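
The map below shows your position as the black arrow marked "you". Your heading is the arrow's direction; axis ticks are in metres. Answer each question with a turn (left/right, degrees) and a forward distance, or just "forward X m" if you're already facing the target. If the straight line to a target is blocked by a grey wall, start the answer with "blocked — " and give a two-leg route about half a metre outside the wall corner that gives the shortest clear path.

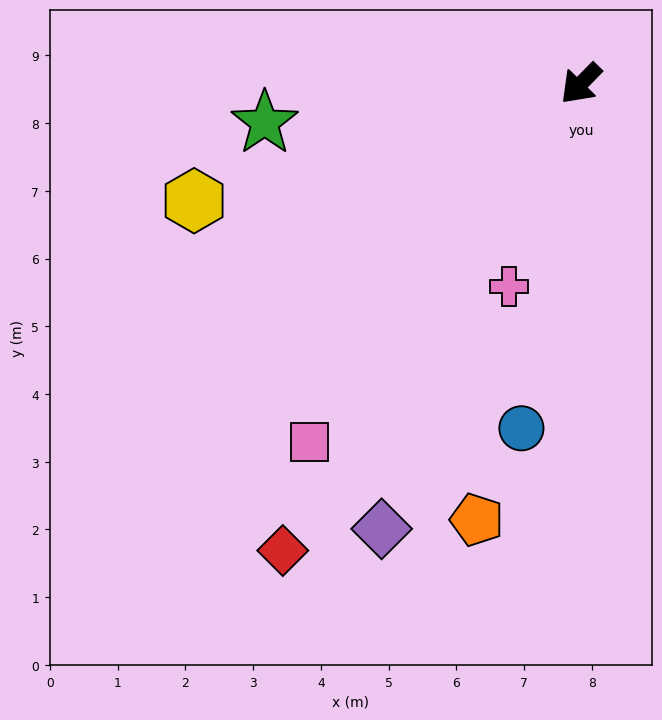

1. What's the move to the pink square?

turn left 7°, forward 6.6 m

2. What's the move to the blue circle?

turn left 35°, forward 5.2 m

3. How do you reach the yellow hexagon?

turn right 29°, forward 6.0 m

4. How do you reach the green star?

turn right 39°, forward 4.7 m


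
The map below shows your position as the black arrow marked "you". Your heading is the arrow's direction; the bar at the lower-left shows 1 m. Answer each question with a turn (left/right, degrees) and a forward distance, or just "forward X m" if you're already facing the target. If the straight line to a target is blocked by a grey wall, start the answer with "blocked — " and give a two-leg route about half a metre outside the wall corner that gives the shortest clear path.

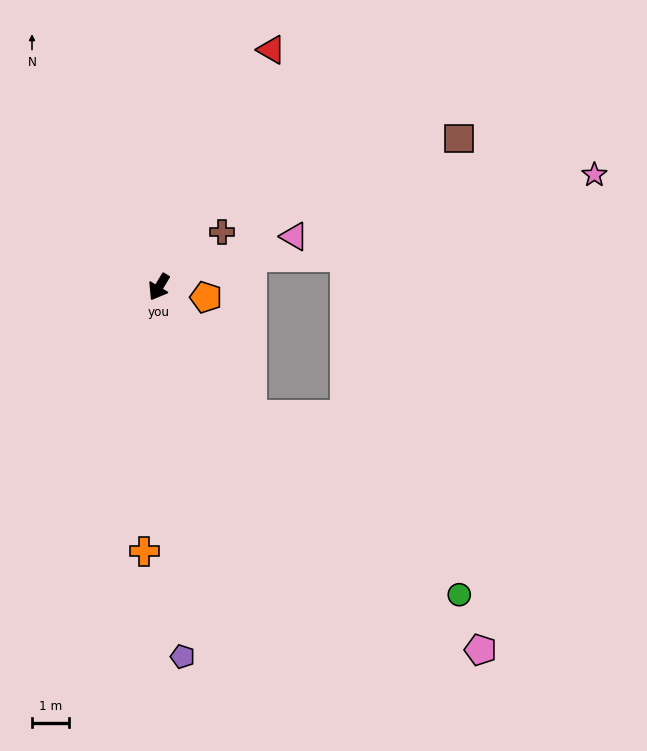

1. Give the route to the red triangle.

turn right 174°, forward 7.0 m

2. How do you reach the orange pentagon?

turn left 109°, forward 1.3 m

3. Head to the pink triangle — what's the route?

turn left 142°, forward 3.9 m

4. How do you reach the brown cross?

turn left 162°, forward 2.2 m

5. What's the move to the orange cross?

turn left 28°, forward 7.1 m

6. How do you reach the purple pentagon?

turn left 35°, forward 9.9 m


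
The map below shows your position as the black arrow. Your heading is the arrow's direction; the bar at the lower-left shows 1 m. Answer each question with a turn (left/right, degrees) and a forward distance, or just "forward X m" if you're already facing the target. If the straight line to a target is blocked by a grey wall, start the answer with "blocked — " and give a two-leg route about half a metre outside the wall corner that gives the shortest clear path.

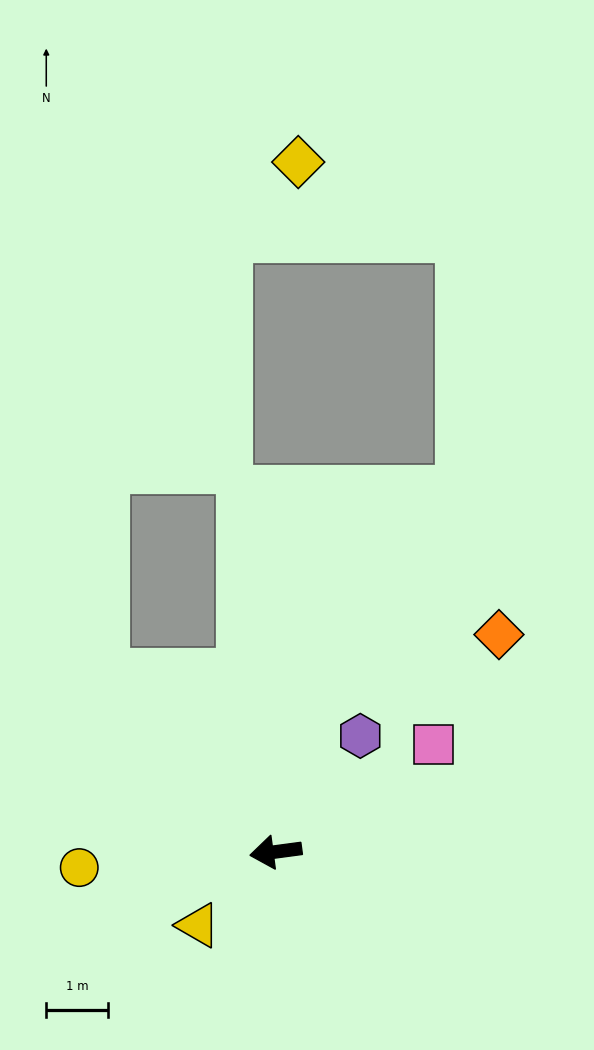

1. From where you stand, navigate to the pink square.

turn right 153°, forward 3.1 m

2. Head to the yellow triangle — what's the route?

turn left 36°, forward 1.7 m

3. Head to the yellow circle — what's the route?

turn right 3°, forward 3.2 m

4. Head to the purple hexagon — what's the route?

turn right 134°, forward 2.3 m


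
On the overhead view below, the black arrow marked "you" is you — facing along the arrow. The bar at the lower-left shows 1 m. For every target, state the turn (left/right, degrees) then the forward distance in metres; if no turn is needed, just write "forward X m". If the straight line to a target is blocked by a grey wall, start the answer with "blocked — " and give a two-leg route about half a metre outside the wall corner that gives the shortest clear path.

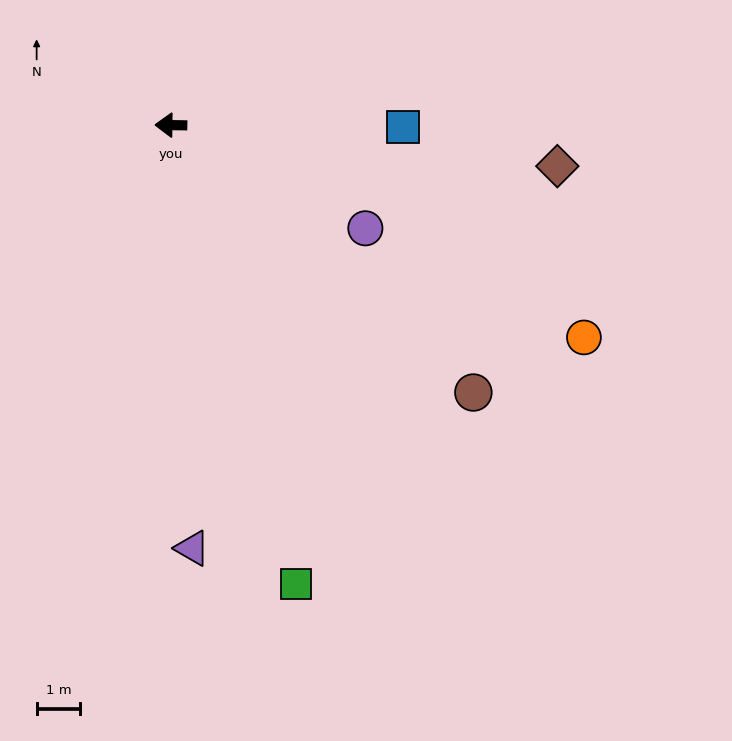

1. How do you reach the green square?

turn left 106°, forward 11.0 m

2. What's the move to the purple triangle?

turn left 94°, forward 9.8 m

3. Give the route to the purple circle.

turn left 153°, forward 5.1 m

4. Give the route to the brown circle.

turn left 139°, forward 9.3 m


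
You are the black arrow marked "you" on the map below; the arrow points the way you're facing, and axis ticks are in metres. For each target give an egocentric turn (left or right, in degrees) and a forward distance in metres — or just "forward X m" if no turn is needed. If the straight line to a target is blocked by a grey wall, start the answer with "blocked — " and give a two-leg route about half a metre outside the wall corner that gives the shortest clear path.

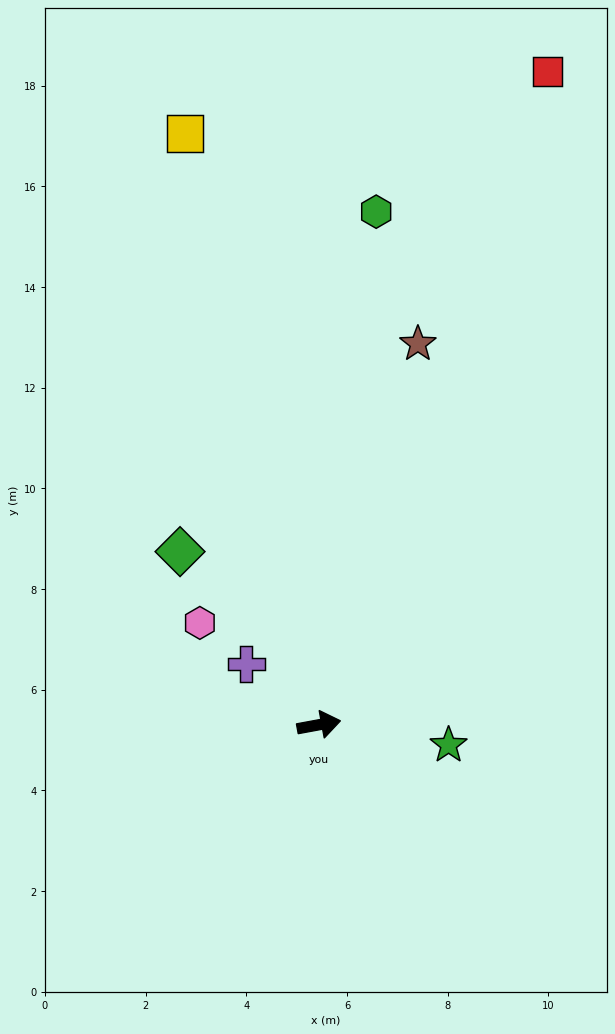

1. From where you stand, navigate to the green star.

turn right 19°, forward 2.6 m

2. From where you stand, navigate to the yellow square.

turn left 92°, forward 12.0 m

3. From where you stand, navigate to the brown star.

turn left 65°, forward 7.8 m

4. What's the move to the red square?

turn left 60°, forward 13.8 m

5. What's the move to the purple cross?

turn left 130°, forward 1.9 m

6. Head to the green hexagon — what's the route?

turn left 73°, forward 10.3 m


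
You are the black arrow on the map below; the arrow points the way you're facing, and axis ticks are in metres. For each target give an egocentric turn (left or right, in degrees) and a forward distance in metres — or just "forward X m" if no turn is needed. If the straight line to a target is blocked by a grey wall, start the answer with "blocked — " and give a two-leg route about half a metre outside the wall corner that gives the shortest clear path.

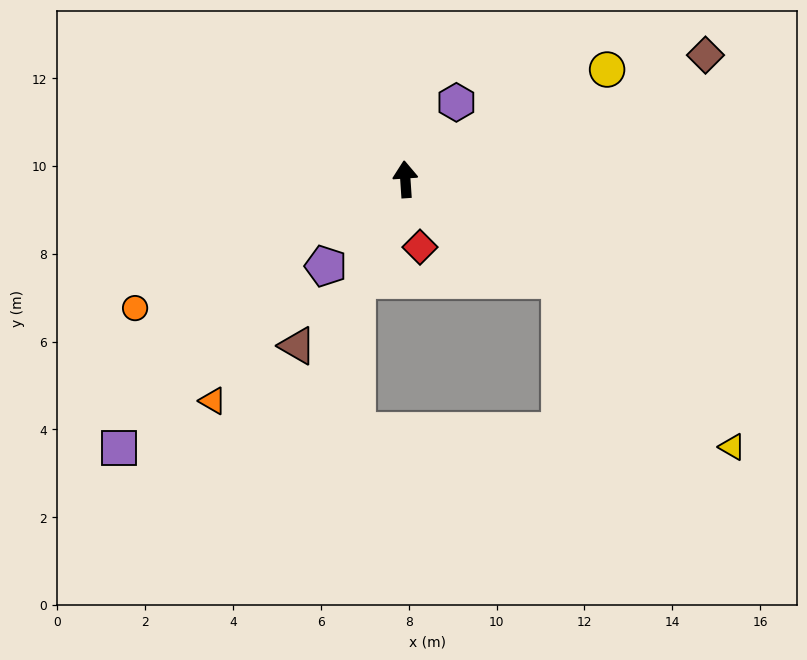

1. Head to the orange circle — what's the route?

turn left 112°, forward 6.8 m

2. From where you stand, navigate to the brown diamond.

turn right 71°, forward 7.4 m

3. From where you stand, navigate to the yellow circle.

turn right 65°, forward 5.2 m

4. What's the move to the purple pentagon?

turn left 134°, forward 2.7 m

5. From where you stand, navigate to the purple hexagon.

turn right 37°, forward 2.1 m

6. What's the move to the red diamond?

turn right 172°, forward 1.6 m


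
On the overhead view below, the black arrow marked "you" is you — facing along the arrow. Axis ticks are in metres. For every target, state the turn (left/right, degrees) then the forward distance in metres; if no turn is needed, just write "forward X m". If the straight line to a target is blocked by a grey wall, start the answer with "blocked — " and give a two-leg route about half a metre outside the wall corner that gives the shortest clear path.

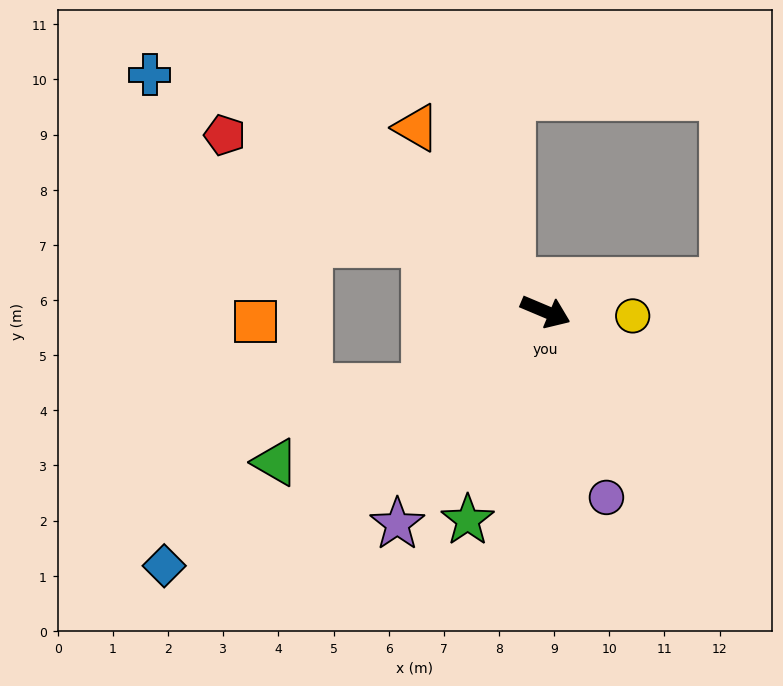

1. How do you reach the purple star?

turn right 102°, forward 4.7 m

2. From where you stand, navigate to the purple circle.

turn right 49°, forward 3.5 m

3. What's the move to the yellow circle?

turn left 20°, forward 1.6 m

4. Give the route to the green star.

turn right 88°, forward 4.0 m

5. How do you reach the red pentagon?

turn left 174°, forward 6.6 m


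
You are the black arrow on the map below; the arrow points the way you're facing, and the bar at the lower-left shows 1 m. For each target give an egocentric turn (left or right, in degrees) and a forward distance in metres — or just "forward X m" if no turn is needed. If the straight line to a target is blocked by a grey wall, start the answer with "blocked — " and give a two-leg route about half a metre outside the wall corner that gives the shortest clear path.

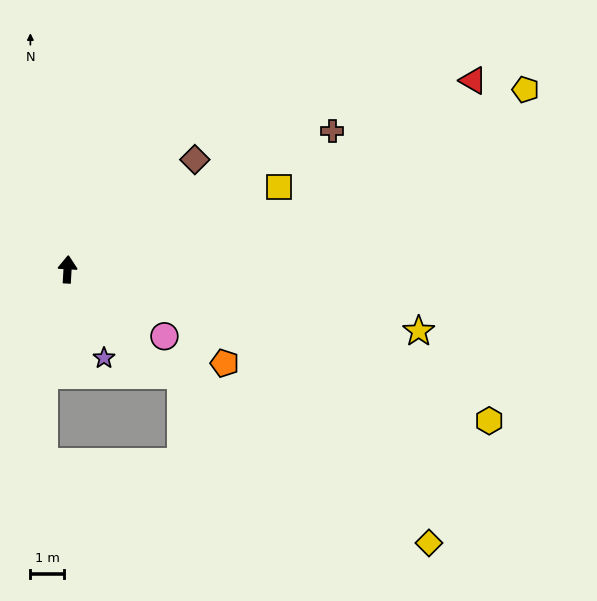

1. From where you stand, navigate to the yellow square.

turn right 65°, forward 6.8 m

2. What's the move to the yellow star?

turn right 97°, forward 10.6 m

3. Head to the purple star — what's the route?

turn right 154°, forward 2.9 m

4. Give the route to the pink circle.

turn right 121°, forward 3.5 m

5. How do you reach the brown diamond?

turn right 46°, forward 5.0 m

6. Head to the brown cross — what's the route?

turn right 59°, forward 8.9 m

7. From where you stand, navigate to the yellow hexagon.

turn right 107°, forward 13.4 m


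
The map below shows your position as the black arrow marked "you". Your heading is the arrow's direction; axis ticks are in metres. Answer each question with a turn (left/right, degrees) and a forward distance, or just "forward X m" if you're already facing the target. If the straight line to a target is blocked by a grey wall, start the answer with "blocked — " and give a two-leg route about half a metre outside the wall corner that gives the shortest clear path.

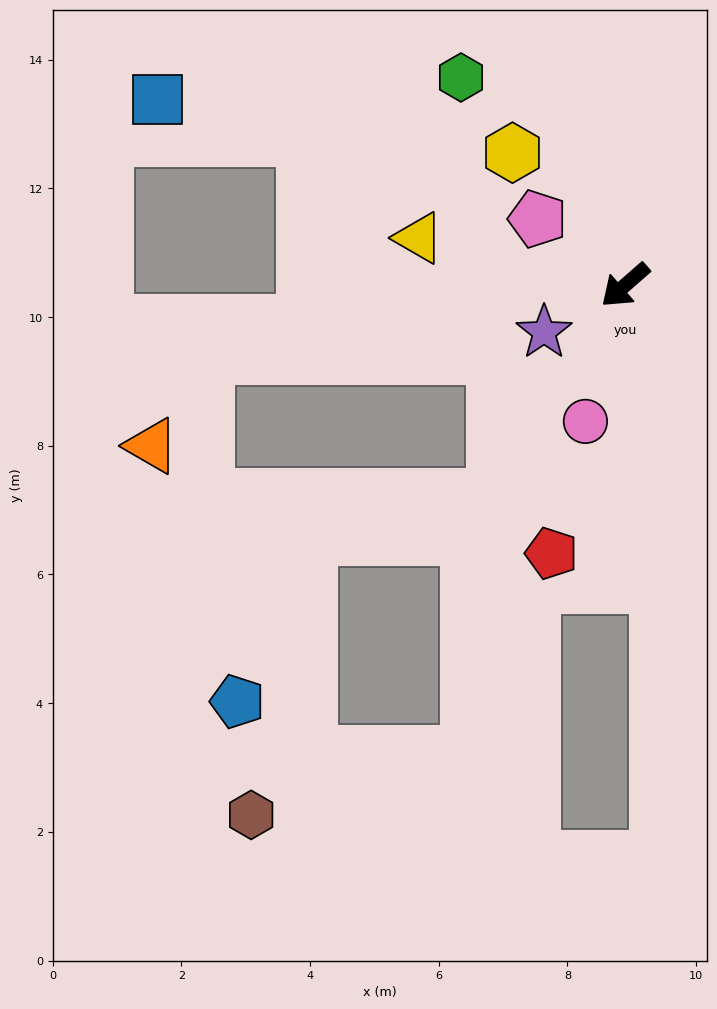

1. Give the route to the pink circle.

turn left 33°, forward 2.2 m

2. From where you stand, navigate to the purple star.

turn right 11°, forward 1.5 m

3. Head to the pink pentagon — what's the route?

turn right 78°, forward 1.7 m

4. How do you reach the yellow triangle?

turn right 54°, forward 3.3 m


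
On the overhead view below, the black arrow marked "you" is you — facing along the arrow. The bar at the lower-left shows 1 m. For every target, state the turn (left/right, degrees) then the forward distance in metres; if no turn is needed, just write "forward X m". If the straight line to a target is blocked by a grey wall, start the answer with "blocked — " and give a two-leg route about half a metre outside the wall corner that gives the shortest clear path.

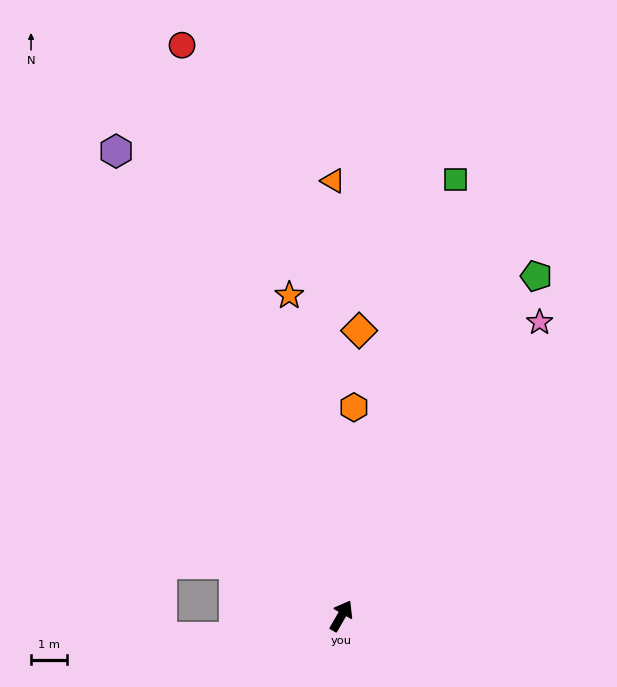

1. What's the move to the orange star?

turn left 39°, forward 8.9 m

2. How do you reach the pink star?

turn right 4°, forward 9.7 m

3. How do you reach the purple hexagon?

turn left 56°, forward 14.2 m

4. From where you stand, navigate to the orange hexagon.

turn left 27°, forward 5.7 m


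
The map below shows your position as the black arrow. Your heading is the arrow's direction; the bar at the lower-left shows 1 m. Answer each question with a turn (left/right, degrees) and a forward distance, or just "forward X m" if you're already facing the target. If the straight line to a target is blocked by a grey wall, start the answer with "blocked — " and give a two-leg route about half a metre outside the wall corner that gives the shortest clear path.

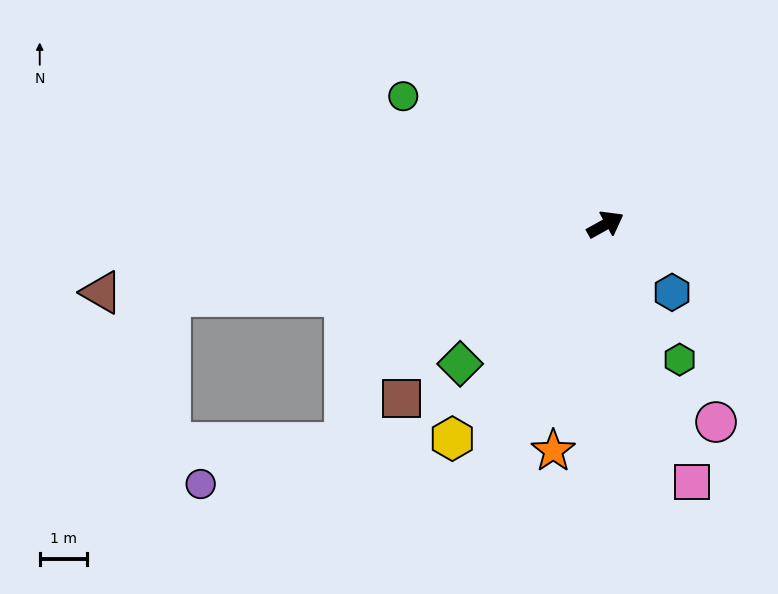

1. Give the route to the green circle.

turn left 119°, forward 5.0 m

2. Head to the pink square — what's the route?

turn right 100°, forward 5.7 m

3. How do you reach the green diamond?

turn right 165°, forward 4.2 m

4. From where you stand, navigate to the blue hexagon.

turn right 75°, forward 2.0 m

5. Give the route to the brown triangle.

turn left 159°, forward 10.7 m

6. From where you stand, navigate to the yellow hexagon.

turn right 155°, forward 5.5 m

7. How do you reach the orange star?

turn right 132°, forward 4.9 m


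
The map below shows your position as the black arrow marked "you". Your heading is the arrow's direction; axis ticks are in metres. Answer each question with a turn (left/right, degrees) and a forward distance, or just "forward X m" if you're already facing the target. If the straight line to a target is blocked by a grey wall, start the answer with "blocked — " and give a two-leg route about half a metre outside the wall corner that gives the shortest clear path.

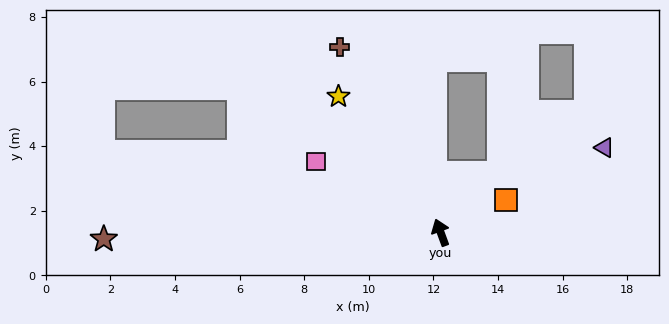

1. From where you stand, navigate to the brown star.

turn left 71°, forward 10.4 m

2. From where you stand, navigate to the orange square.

turn right 84°, forward 2.3 m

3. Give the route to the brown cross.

turn left 8°, forward 6.5 m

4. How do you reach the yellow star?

turn left 17°, forward 5.3 m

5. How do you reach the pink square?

turn left 40°, forward 4.4 m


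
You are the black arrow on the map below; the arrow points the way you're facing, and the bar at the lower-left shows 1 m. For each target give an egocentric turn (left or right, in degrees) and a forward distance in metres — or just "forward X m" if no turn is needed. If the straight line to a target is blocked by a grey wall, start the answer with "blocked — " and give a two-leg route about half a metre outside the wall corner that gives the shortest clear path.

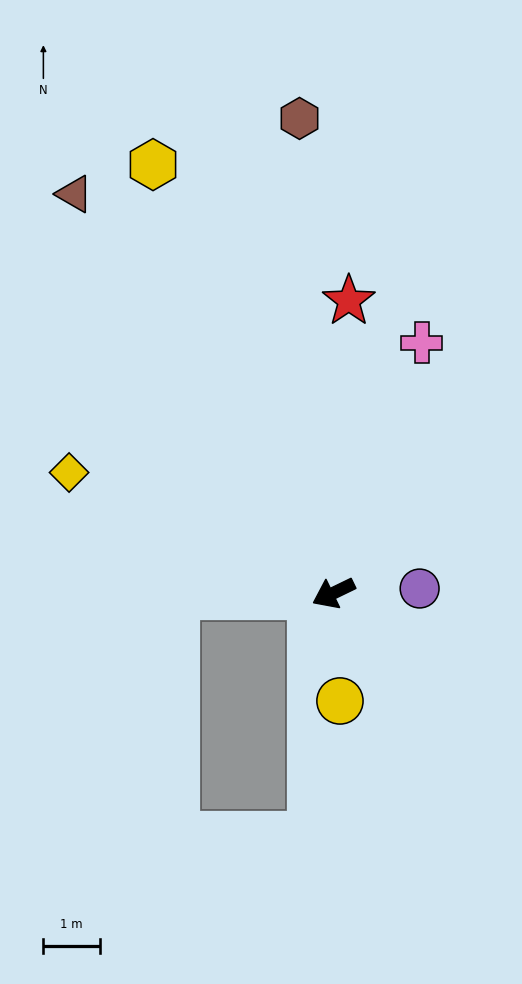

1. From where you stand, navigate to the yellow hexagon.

turn right 93°, forward 8.2 m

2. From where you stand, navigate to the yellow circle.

turn left 68°, forward 1.9 m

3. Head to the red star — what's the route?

turn right 119°, forward 5.2 m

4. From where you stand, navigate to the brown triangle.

turn right 83°, forward 8.4 m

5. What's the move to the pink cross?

turn right 135°, forward 4.7 m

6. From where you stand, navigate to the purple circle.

turn left 157°, forward 1.5 m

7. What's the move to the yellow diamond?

turn right 50°, forward 5.1 m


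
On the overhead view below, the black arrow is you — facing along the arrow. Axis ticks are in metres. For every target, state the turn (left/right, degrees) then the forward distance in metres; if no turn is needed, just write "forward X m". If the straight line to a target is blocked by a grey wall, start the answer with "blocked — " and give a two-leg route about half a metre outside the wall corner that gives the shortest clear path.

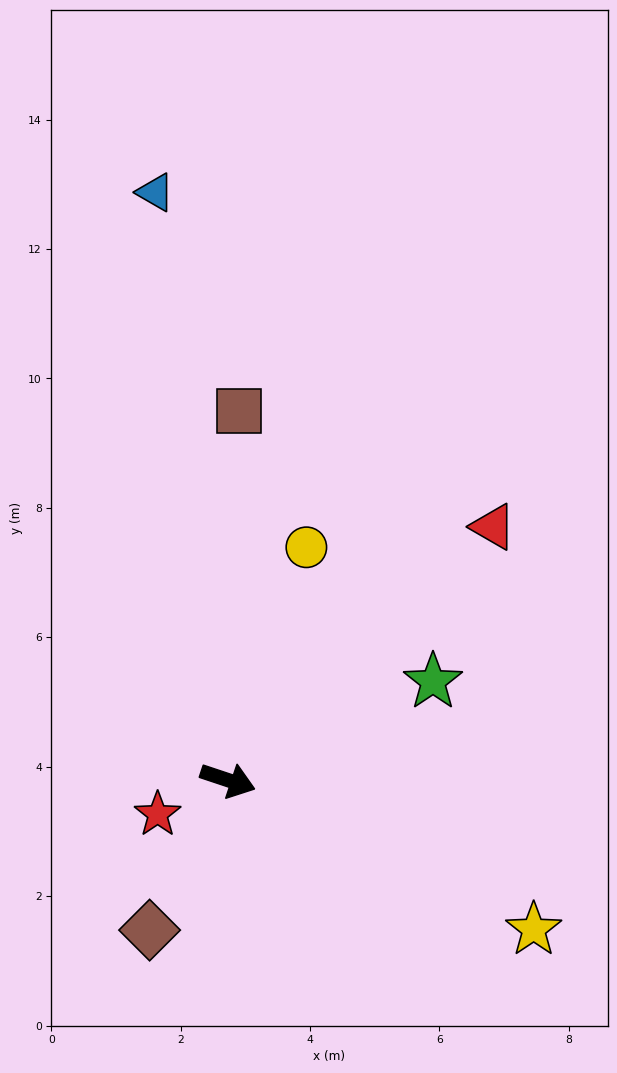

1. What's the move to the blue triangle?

turn left 115°, forward 9.2 m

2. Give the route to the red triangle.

turn left 62°, forward 5.7 m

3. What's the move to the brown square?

turn left 107°, forward 5.7 m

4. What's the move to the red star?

turn right 136°, forward 1.2 m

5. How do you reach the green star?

turn left 44°, forward 3.5 m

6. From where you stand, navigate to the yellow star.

turn right 8°, forward 5.3 m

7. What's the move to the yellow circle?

turn left 90°, forward 3.8 m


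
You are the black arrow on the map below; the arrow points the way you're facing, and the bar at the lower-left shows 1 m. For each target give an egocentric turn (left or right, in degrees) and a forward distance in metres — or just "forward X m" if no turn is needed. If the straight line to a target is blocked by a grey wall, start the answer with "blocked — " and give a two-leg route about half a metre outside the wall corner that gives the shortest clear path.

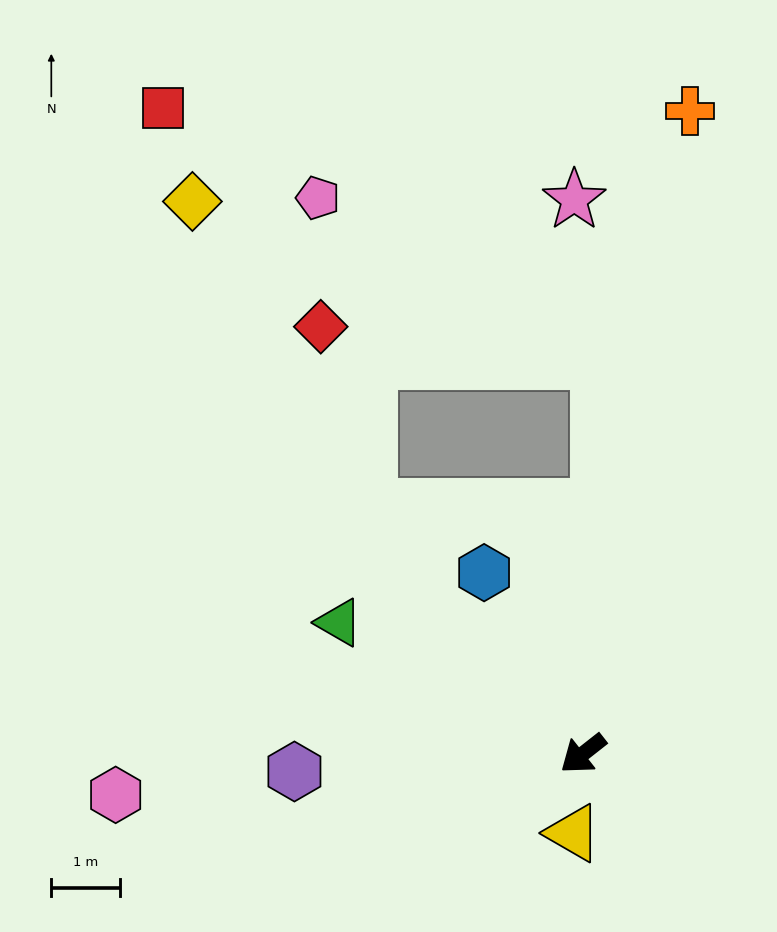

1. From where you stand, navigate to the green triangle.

turn right 66°, forward 4.1 m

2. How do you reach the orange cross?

turn right 138°, forward 9.6 m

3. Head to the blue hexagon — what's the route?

turn right 100°, forward 3.0 m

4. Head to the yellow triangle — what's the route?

turn left 45°, forward 1.2 m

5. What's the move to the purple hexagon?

turn right 35°, forward 4.2 m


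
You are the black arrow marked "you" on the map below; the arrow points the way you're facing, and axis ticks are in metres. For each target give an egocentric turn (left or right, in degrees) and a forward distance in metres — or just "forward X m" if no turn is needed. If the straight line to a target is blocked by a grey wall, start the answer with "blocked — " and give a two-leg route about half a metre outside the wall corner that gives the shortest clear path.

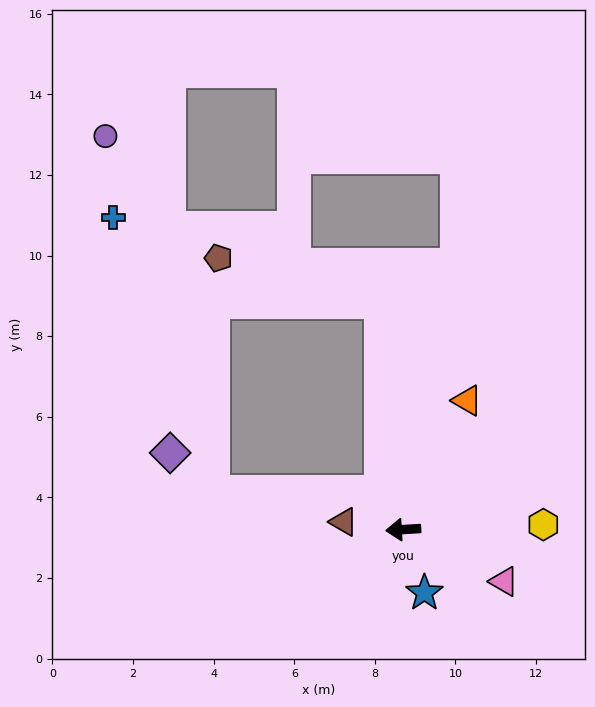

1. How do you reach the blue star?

turn left 105°, forward 1.7 m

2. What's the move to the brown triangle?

turn right 11°, forward 1.5 m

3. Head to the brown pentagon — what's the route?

blocked — turn right 88°, forward 5.7 m, then turn left 69°, forward 4.2 m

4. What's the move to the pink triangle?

turn left 149°, forward 2.8 m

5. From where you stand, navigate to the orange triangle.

turn right 120°, forward 3.6 m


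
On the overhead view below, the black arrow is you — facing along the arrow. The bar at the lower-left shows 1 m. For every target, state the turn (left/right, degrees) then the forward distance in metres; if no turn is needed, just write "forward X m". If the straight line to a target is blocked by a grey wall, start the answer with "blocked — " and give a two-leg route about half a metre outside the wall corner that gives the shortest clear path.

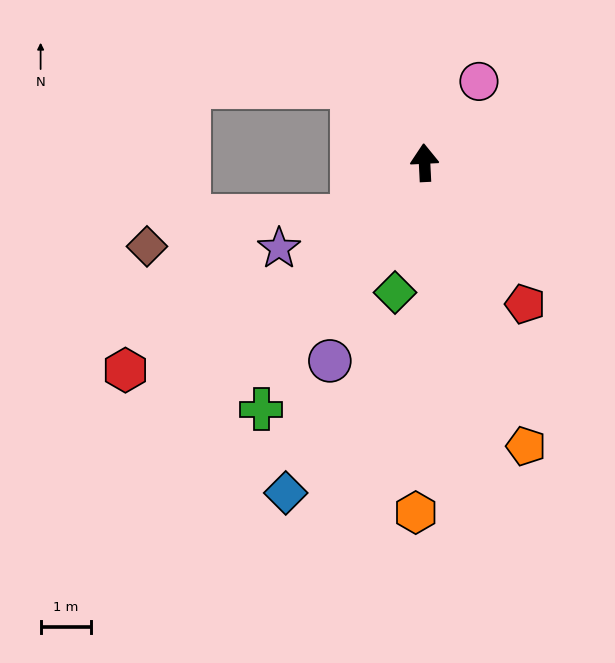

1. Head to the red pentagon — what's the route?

turn right 147°, forward 3.5 m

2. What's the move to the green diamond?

turn left 164°, forward 2.7 m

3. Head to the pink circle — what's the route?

turn right 37°, forward 1.9 m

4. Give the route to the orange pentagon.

turn right 163°, forward 6.0 m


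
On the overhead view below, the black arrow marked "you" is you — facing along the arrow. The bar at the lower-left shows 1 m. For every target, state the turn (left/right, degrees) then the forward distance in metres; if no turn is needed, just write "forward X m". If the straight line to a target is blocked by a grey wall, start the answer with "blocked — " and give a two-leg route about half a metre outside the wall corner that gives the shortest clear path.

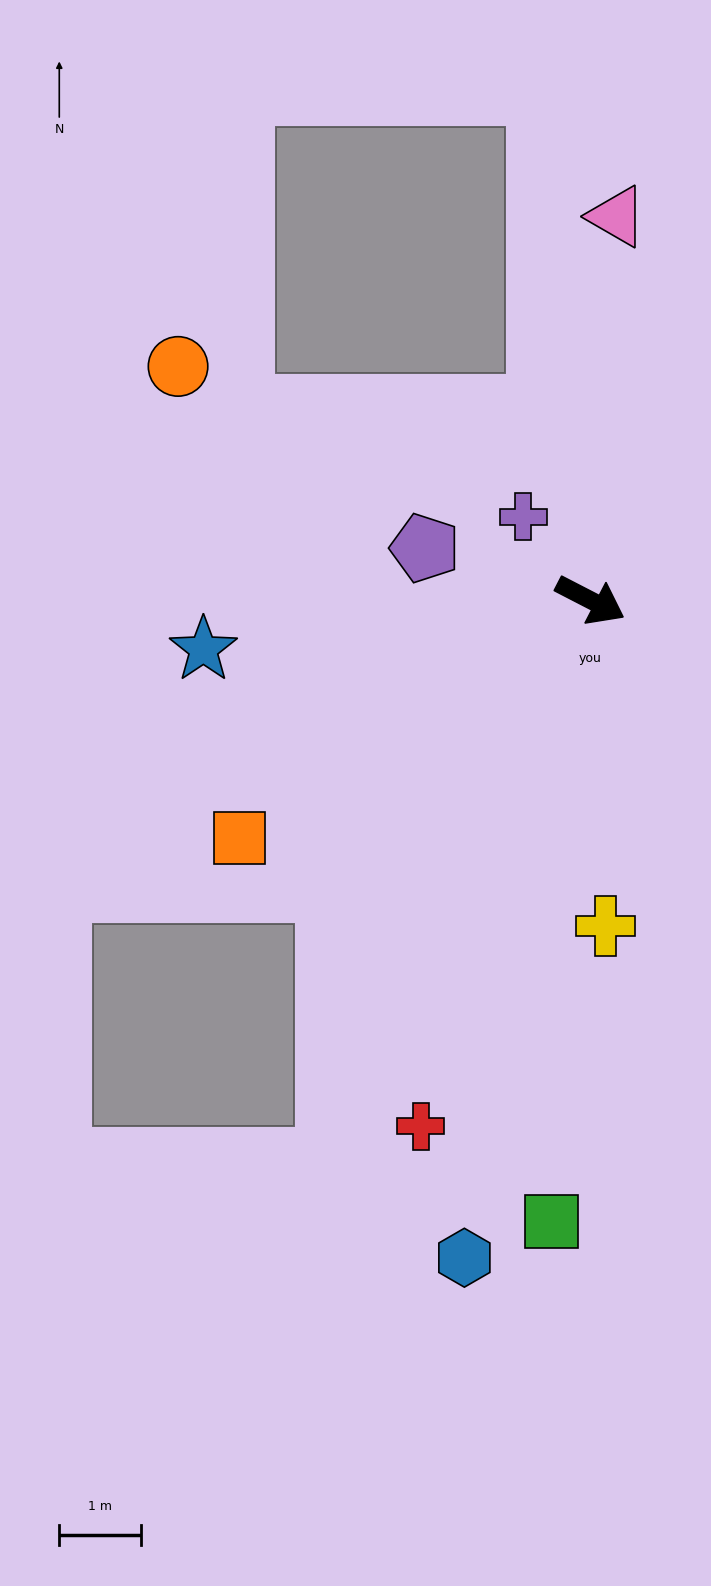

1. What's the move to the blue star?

turn right 145°, forward 4.7 m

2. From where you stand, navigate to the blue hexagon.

turn right 74°, forward 8.1 m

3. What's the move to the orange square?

turn right 119°, forward 5.2 m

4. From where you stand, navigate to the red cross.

turn right 81°, forward 6.7 m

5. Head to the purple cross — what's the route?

turn left 156°, forward 1.3 m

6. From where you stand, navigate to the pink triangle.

turn left 113°, forward 4.7 m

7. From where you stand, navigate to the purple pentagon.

turn right 170°, forward 2.1 m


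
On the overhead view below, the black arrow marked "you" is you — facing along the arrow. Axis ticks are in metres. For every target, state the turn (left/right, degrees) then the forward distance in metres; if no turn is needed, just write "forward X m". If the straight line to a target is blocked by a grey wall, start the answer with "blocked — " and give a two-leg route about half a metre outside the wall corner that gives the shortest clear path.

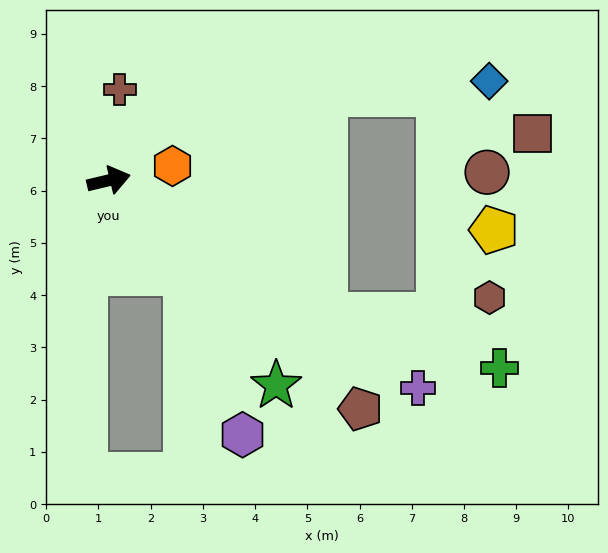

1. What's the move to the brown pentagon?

turn right 56°, forward 6.5 m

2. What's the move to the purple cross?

turn right 47°, forward 7.1 m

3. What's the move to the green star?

turn right 64°, forward 5.1 m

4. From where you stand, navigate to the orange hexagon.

forward 1.3 m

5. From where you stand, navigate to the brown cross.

turn left 70°, forward 1.8 m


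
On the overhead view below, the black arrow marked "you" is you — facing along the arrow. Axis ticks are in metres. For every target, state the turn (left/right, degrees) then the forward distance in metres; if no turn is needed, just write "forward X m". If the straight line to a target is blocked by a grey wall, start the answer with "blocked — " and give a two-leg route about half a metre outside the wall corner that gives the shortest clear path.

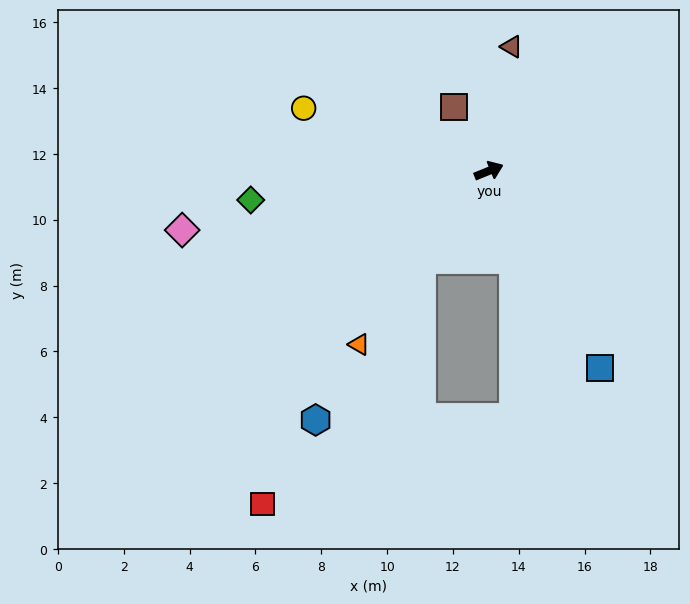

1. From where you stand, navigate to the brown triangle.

turn left 57°, forward 3.8 m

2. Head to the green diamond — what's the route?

turn left 165°, forward 7.3 m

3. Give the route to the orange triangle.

turn right 149°, forward 6.6 m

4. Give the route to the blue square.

turn right 83°, forward 6.9 m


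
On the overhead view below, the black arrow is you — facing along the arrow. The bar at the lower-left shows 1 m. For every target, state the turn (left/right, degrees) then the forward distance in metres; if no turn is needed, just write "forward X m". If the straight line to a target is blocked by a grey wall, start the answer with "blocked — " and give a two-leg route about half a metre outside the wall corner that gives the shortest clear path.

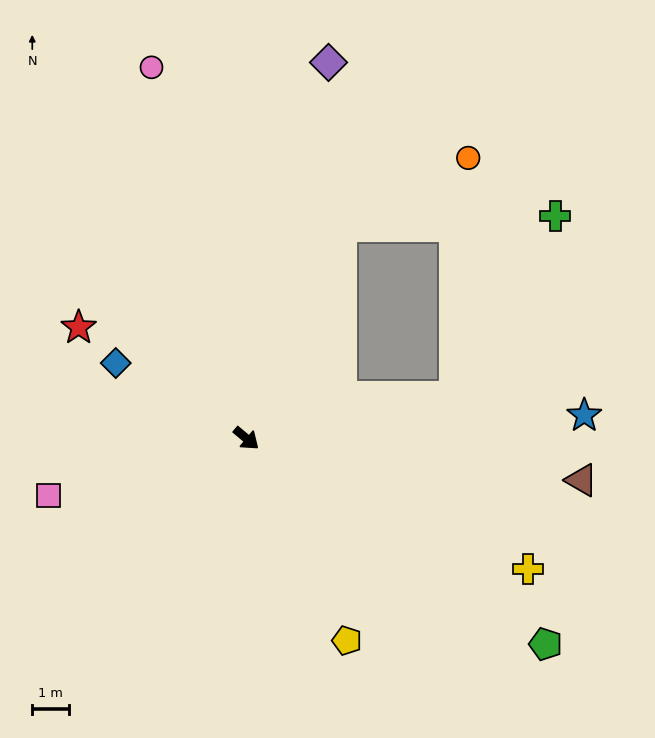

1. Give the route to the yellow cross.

turn left 15°, forward 8.5 m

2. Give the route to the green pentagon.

turn left 6°, forward 9.9 m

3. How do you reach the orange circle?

blocked — turn left 106°, forward 6.3 m, then turn right 38°, forward 3.9 m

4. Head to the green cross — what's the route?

blocked — turn left 51°, forward 5.8 m, then turn left 50°, forward 5.6 m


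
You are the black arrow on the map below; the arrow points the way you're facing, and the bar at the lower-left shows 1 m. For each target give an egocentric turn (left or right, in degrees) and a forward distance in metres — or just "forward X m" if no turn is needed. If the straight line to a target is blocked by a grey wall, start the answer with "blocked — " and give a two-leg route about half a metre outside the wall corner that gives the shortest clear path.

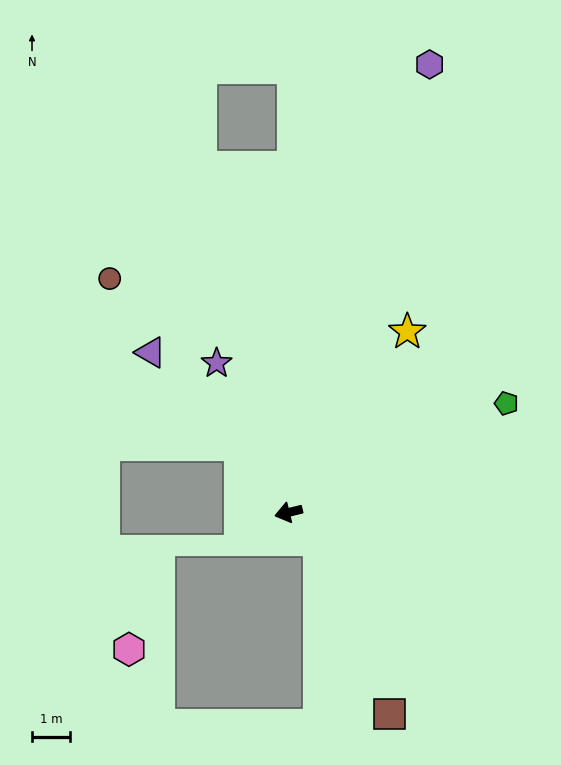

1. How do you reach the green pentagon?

turn right 167°, forward 6.4 m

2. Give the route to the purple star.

turn right 78°, forward 4.4 m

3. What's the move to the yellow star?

turn right 137°, forward 5.7 m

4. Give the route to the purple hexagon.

turn right 121°, forward 12.4 m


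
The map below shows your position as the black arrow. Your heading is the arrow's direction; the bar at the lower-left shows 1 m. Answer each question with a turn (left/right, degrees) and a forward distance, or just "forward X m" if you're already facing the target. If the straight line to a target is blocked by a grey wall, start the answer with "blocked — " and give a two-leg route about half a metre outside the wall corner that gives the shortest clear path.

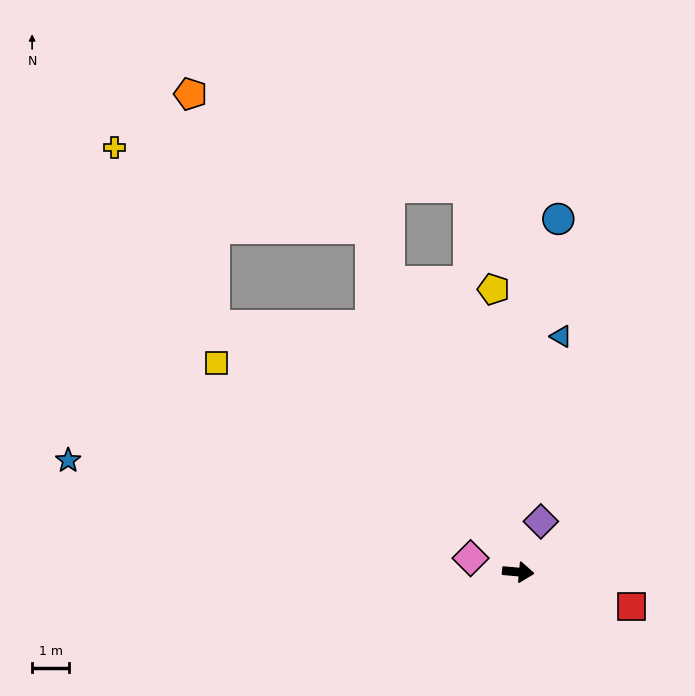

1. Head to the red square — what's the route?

turn right 12°, forward 3.2 m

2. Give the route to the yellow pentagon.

turn left 100°, forward 7.7 m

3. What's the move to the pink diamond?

turn left 169°, forward 1.3 m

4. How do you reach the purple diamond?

turn left 71°, forward 1.5 m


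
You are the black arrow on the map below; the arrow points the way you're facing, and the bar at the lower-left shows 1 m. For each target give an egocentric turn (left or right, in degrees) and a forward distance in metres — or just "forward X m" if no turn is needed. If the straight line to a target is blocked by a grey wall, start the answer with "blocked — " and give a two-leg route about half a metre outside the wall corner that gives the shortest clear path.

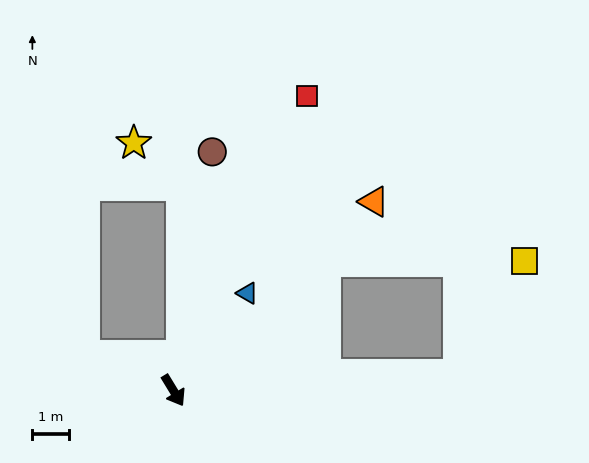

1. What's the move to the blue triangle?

turn left 111°, forward 3.4 m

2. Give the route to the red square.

turn left 124°, forward 8.9 m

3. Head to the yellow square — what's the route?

blocked — turn left 99°, forward 5.5 m, then turn right 40°, forward 5.5 m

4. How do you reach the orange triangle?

turn left 102°, forward 7.6 m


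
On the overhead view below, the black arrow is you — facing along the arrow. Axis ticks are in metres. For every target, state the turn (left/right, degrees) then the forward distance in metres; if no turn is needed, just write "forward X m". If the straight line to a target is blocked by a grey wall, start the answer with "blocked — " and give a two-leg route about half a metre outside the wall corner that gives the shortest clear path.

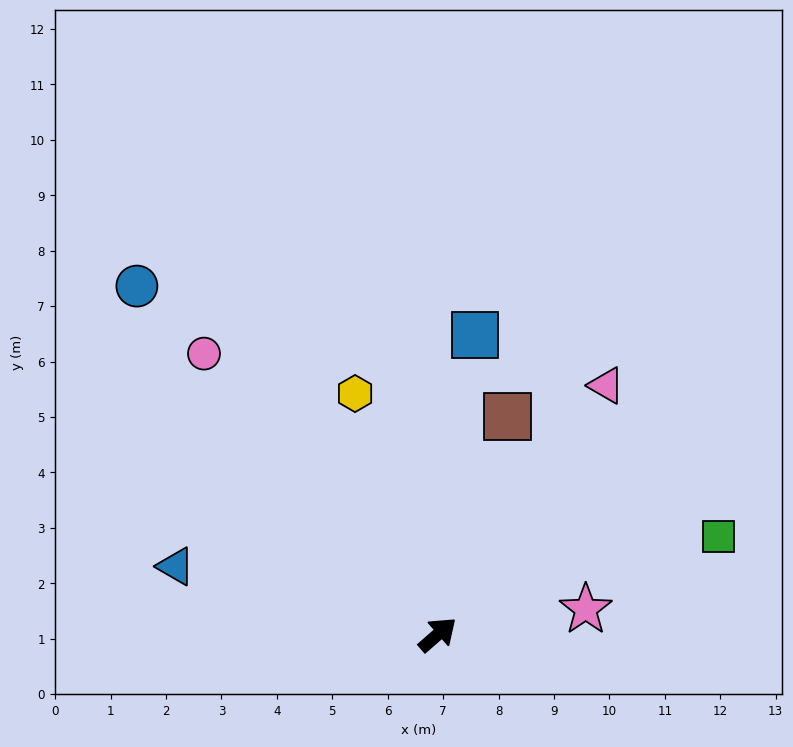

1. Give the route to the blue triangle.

turn left 124°, forward 4.9 m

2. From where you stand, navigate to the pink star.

turn right 31°, forward 2.7 m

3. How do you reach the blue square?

turn left 42°, forward 5.4 m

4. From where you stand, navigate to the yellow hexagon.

turn left 68°, forward 4.6 m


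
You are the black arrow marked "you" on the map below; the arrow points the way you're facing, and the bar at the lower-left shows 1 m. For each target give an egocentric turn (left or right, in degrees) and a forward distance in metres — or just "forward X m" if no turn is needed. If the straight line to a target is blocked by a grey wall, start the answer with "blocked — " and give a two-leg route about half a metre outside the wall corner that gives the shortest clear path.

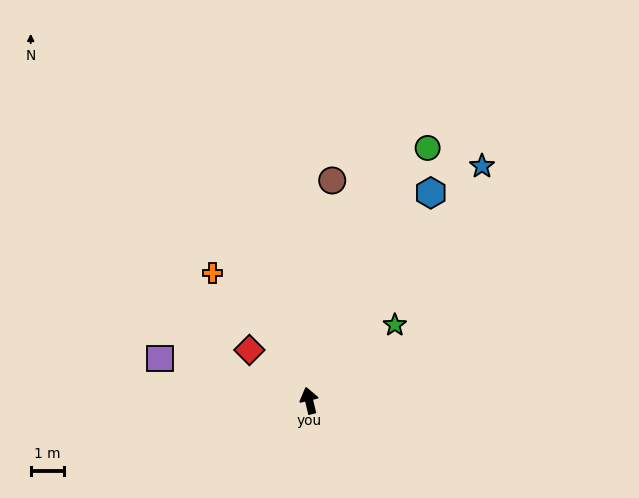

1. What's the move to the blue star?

turn right 50°, forward 8.8 m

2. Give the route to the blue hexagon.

turn right 44°, forward 7.3 m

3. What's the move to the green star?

turn right 62°, forward 3.5 m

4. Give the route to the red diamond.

turn left 36°, forward 2.4 m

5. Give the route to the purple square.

turn left 61°, forward 4.7 m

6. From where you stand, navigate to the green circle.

turn right 39°, forward 8.5 m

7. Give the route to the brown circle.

turn right 19°, forward 6.7 m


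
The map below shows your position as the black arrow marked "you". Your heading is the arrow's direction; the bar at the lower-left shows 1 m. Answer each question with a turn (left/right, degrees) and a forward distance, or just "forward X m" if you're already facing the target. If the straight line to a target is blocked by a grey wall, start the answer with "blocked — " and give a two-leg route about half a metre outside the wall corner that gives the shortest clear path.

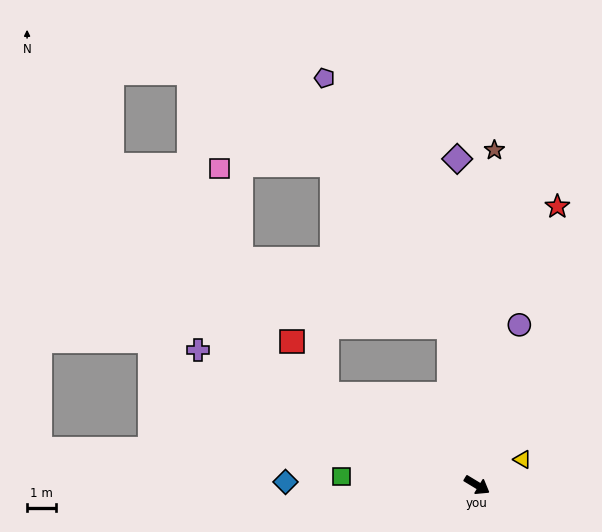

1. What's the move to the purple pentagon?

blocked — turn left 131°, forward 5.5 m, then turn left 17°, forward 9.5 m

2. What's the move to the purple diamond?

turn left 125°, forward 11.2 m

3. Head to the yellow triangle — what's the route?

turn left 61°, forward 1.8 m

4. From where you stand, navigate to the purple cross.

turn right 175°, forward 10.6 m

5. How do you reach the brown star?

turn left 118°, forward 11.5 m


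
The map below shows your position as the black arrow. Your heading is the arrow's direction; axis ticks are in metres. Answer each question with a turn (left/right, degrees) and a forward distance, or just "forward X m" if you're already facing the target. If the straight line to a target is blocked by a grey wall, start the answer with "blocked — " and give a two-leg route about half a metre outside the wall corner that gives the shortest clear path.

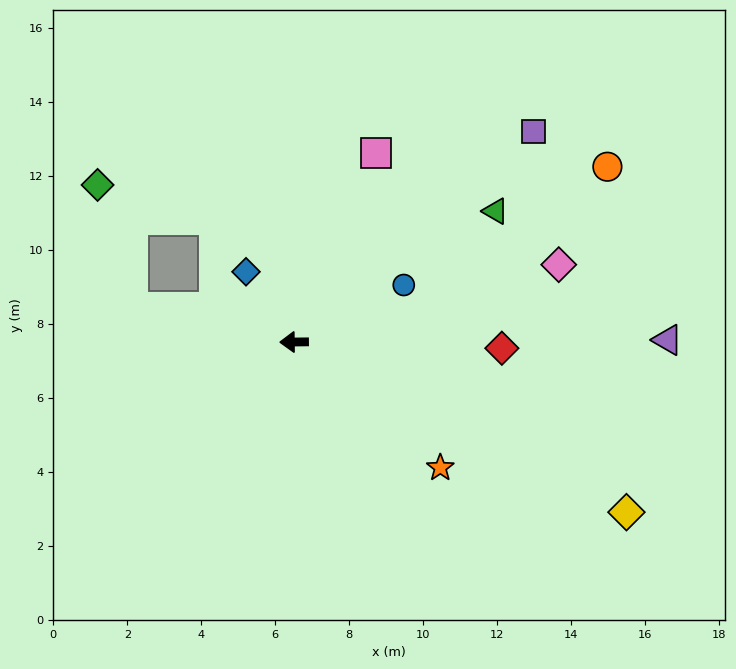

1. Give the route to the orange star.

turn left 139°, forward 5.2 m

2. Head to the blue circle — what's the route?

turn right 153°, forward 3.3 m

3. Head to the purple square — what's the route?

turn right 139°, forward 8.6 m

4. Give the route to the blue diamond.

turn right 56°, forward 2.3 m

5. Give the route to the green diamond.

blocked — turn right 13°, forward 4.5 m, then turn right 62°, forward 3.4 m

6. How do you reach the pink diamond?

turn right 164°, forward 7.5 m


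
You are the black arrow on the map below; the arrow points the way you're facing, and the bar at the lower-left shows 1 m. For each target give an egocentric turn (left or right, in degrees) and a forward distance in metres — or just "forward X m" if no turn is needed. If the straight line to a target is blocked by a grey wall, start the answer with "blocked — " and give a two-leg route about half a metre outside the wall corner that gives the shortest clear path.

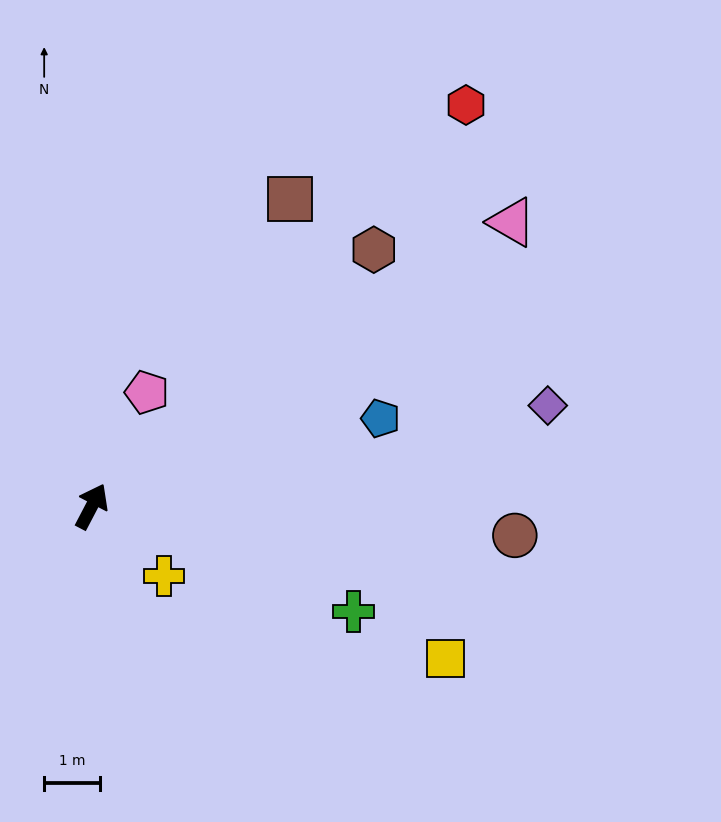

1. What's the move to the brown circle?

turn right 66°, forward 7.6 m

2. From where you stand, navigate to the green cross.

turn right 84°, forward 5.1 m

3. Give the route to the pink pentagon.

forward 2.3 m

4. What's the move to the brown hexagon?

turn right 20°, forward 6.9 m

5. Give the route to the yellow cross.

turn right 106°, forward 1.8 m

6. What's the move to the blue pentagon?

turn right 45°, forward 5.4 m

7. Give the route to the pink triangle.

turn right 28°, forward 9.1 m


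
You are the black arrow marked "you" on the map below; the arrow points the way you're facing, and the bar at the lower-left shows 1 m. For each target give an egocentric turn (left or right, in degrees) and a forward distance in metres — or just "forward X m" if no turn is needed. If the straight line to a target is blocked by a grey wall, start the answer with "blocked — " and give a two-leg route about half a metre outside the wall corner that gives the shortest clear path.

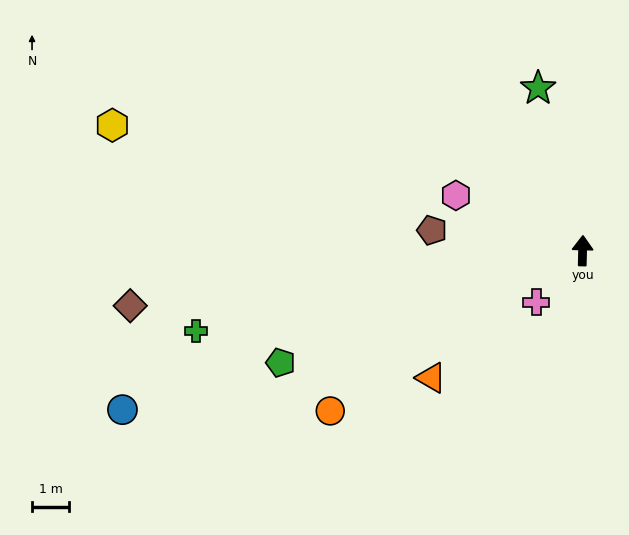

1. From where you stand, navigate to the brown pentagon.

turn left 84°, forward 4.1 m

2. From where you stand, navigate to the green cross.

turn left 103°, forward 10.7 m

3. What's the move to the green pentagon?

turn left 112°, forward 8.7 m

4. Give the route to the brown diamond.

turn left 98°, forward 12.4 m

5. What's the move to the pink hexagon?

turn left 68°, forward 3.7 m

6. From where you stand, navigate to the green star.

turn left 17°, forward 4.6 m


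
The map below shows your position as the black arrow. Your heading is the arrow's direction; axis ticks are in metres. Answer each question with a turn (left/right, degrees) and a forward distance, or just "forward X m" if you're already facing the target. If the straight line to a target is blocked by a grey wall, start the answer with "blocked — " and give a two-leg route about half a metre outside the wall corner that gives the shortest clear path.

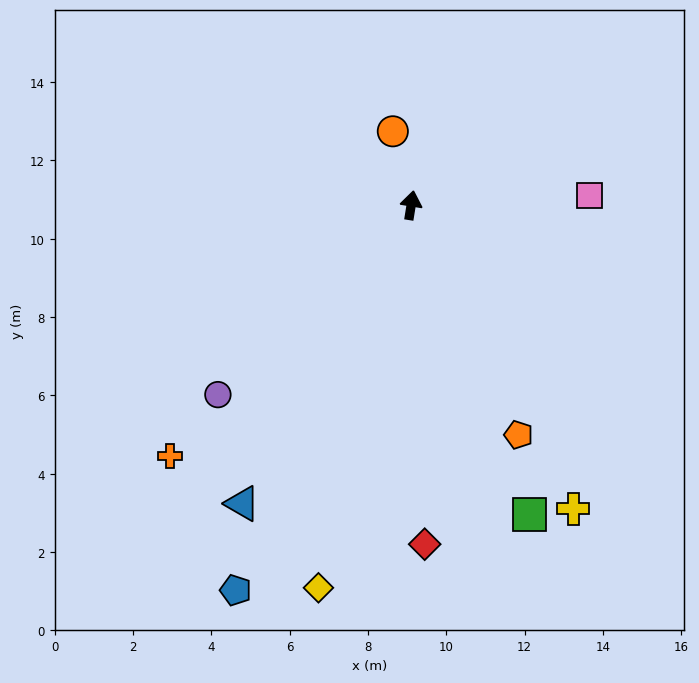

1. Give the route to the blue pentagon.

turn left 165°, forward 10.8 m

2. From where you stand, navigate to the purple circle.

turn left 144°, forward 6.9 m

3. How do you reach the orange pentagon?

turn right 146°, forward 6.5 m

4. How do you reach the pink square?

turn right 78°, forward 4.6 m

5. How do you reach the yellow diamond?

turn left 176°, forward 10.1 m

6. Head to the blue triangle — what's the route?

turn left 160°, forward 8.8 m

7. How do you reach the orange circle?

turn left 23°, forward 1.9 m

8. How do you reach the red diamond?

turn right 169°, forward 8.7 m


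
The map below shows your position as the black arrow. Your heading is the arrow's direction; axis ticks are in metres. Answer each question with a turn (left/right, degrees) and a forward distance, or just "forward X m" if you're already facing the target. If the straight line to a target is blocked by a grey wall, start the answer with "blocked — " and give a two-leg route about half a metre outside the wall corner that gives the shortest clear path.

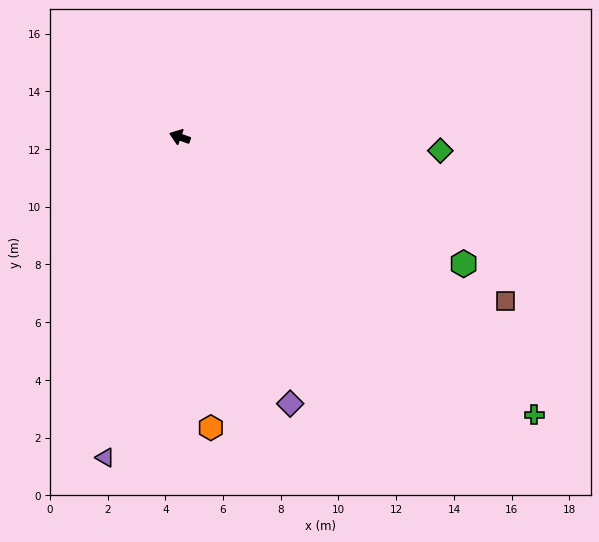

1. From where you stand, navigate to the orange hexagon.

turn left 116°, forward 10.1 m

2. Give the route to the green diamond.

turn right 163°, forward 9.0 m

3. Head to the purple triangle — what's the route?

turn left 97°, forward 11.4 m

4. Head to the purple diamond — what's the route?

turn left 132°, forward 10.0 m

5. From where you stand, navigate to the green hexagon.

turn left 176°, forward 10.8 m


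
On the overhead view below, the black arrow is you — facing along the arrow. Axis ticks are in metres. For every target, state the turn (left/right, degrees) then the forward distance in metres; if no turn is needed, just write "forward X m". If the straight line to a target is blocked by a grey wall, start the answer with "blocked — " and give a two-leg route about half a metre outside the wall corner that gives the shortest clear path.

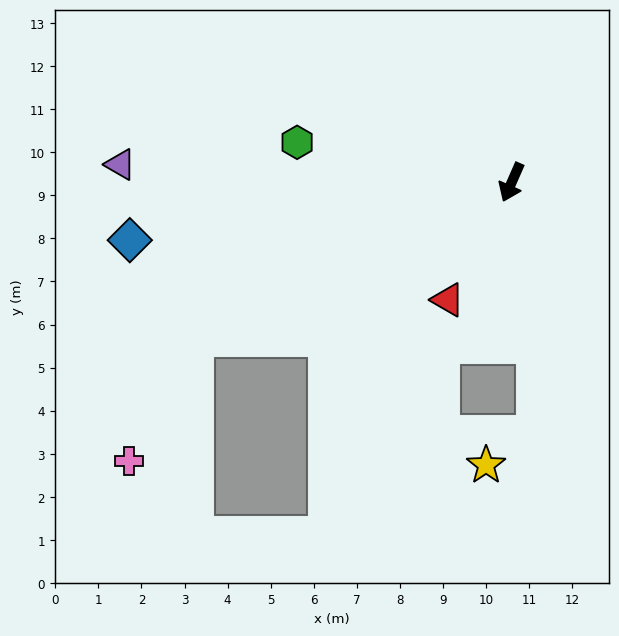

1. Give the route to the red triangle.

turn right 5°, forward 3.1 m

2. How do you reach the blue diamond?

turn right 58°, forward 9.0 m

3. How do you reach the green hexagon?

turn right 77°, forward 5.1 m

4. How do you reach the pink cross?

blocked — turn right 40°, forward 8.2 m, then turn left 35°, forward 3.2 m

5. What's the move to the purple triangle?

turn right 69°, forward 9.1 m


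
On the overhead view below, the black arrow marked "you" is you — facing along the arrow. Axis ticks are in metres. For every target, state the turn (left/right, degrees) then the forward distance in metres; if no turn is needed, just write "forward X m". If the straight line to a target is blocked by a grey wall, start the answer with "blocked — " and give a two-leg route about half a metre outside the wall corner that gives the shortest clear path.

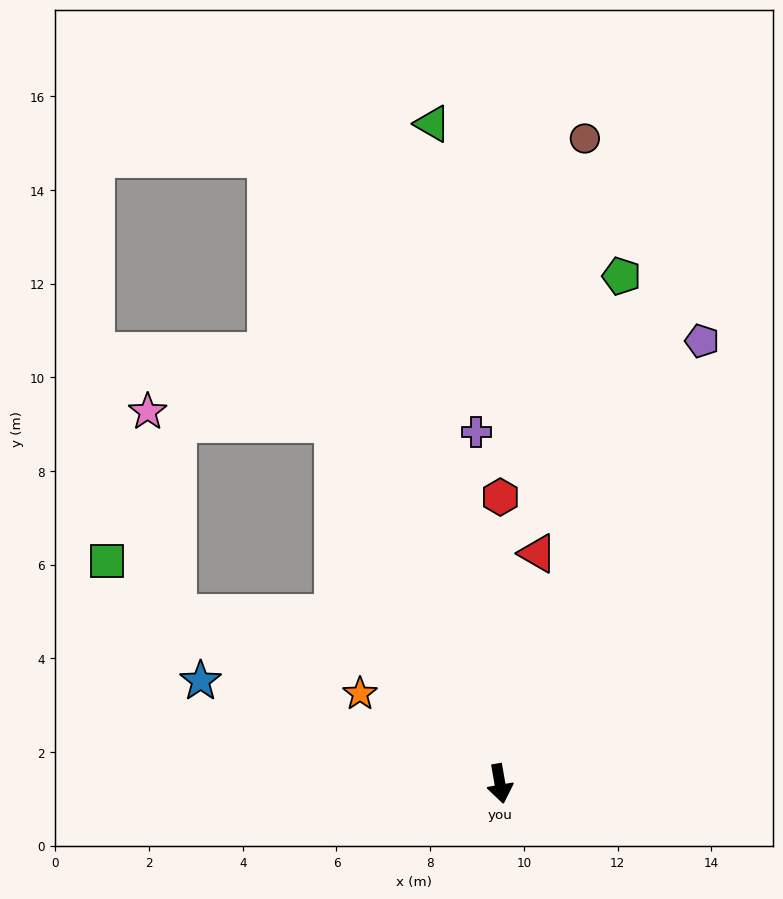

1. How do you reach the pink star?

blocked — turn right 165°, forward 8.5 m, then turn left 62°, forward 4.0 m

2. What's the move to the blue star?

turn right 119°, forward 6.8 m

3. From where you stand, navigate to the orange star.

turn right 133°, forward 3.6 m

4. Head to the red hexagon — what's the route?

turn left 170°, forward 6.1 m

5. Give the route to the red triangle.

turn left 161°, forward 5.0 m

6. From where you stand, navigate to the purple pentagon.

turn left 146°, forward 10.4 m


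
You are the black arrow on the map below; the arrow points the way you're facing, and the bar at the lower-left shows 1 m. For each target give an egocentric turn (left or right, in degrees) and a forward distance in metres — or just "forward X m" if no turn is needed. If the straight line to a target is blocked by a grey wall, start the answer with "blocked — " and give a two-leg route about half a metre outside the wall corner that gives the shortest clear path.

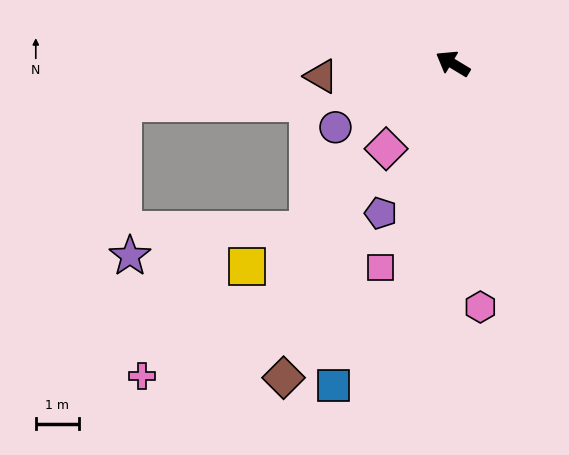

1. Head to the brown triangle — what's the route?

turn left 37°, forward 3.1 m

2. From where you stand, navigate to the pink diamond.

turn left 83°, forward 2.5 m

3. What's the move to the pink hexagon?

turn left 128°, forward 5.7 m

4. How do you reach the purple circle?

turn left 60°, forward 3.1 m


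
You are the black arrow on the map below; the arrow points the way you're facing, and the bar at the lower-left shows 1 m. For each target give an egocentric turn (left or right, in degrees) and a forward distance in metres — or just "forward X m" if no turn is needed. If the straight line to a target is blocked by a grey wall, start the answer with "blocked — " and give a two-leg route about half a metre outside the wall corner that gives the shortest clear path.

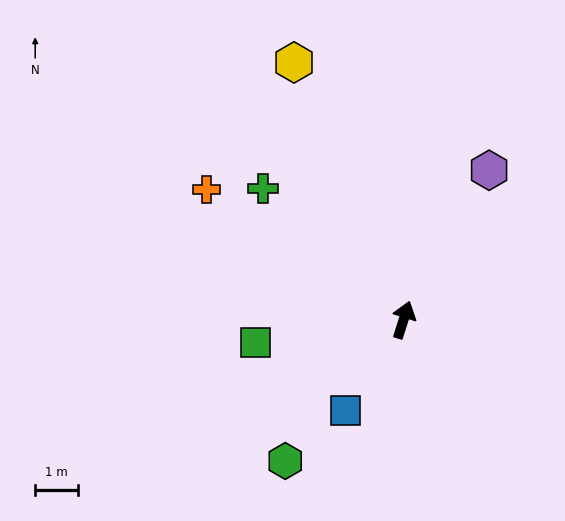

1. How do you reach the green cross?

turn left 65°, forward 4.5 m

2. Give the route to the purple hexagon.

turn right 12°, forward 4.0 m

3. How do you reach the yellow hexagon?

turn left 41°, forward 6.5 m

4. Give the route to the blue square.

turn left 165°, forward 2.5 m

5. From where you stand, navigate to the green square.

turn left 116°, forward 3.5 m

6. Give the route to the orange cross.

turn left 74°, forward 5.5 m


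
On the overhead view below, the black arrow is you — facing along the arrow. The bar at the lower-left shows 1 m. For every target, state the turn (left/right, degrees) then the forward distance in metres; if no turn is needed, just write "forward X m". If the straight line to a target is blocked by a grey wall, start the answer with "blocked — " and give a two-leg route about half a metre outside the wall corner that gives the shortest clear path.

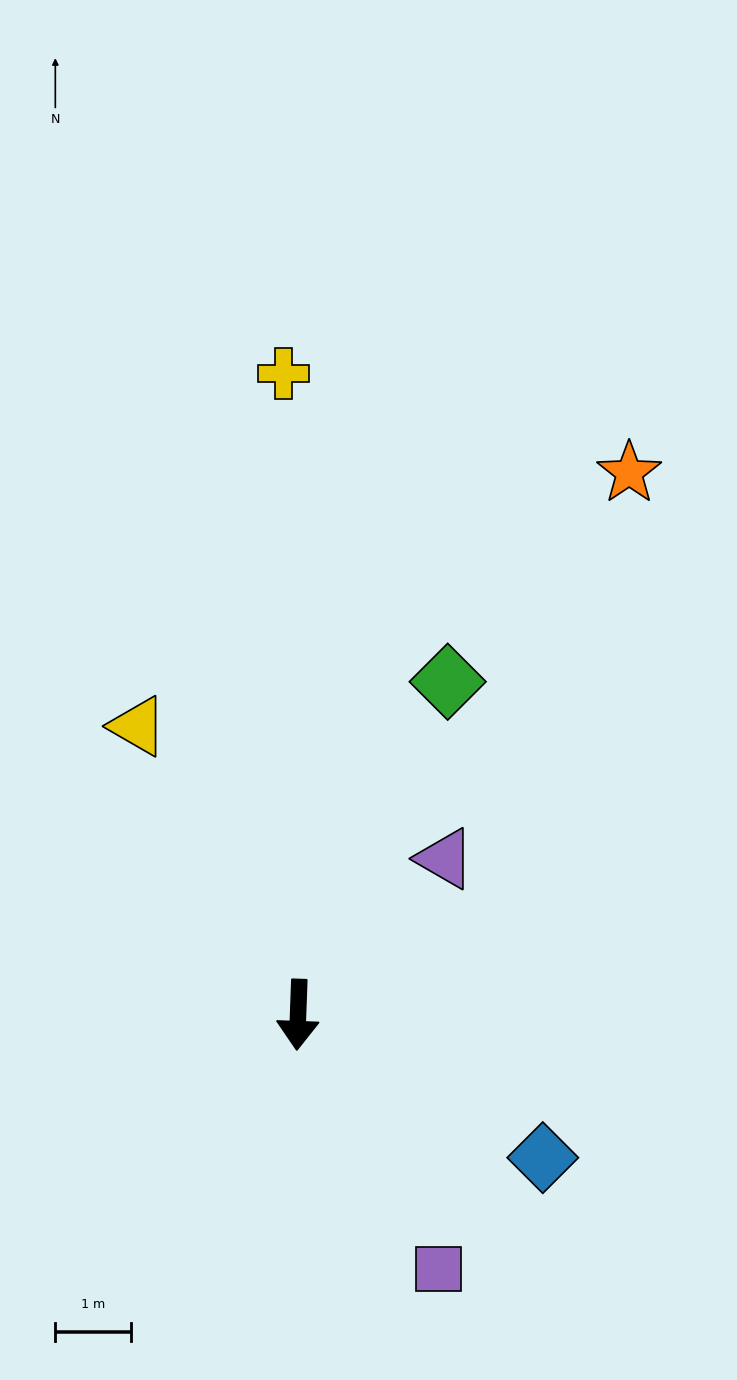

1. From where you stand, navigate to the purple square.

turn left 31°, forward 3.9 m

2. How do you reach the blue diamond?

turn left 62°, forward 3.8 m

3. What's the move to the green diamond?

turn left 158°, forward 4.8 m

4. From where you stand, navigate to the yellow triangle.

turn right 149°, forward 4.4 m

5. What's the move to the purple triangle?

turn left 139°, forward 2.8 m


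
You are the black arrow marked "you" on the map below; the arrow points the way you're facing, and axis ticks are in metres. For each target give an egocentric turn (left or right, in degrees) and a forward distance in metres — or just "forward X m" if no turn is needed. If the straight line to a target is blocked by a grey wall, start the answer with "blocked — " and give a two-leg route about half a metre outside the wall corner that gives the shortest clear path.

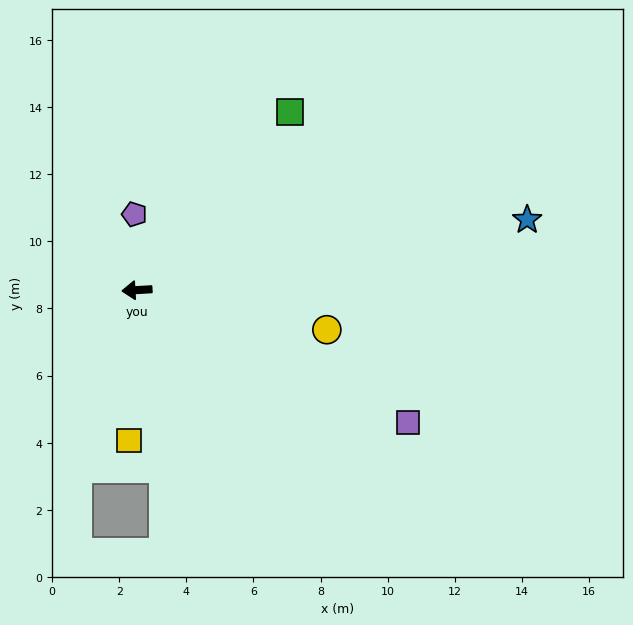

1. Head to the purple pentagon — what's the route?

turn right 91°, forward 2.3 m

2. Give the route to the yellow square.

turn left 84°, forward 4.5 m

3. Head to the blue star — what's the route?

turn right 173°, forward 11.8 m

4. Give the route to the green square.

turn right 134°, forward 7.0 m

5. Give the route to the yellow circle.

turn left 165°, forward 5.8 m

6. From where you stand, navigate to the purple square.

turn left 151°, forward 9.0 m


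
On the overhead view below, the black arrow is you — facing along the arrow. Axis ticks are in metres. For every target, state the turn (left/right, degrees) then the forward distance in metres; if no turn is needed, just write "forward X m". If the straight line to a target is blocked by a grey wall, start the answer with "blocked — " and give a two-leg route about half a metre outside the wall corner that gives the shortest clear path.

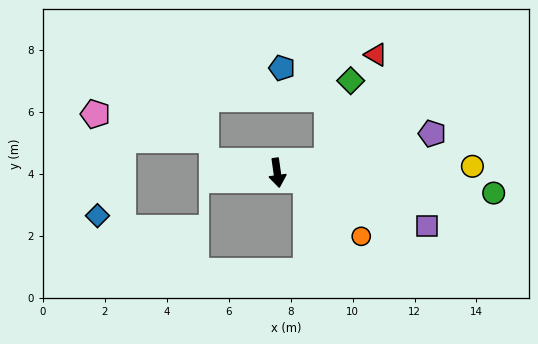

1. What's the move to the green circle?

turn left 77°, forward 7.0 m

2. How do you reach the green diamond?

blocked — turn left 95°, forward 1.7 m, then turn left 61°, forward 2.7 m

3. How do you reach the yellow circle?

turn left 84°, forward 6.3 m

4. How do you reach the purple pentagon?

turn left 96°, forward 5.2 m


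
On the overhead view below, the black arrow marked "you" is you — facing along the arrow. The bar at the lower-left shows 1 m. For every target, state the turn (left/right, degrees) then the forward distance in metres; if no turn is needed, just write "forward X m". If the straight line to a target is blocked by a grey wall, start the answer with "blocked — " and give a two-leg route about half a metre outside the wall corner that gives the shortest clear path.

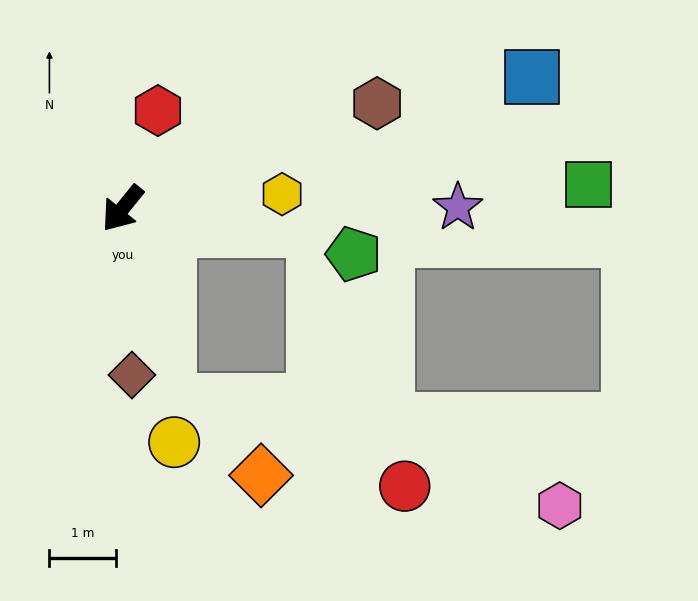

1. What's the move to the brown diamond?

turn left 42°, forward 2.5 m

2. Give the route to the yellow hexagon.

turn left 134°, forward 2.4 m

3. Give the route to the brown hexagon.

turn left 151°, forward 4.2 m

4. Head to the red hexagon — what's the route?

turn right 161°, forward 1.6 m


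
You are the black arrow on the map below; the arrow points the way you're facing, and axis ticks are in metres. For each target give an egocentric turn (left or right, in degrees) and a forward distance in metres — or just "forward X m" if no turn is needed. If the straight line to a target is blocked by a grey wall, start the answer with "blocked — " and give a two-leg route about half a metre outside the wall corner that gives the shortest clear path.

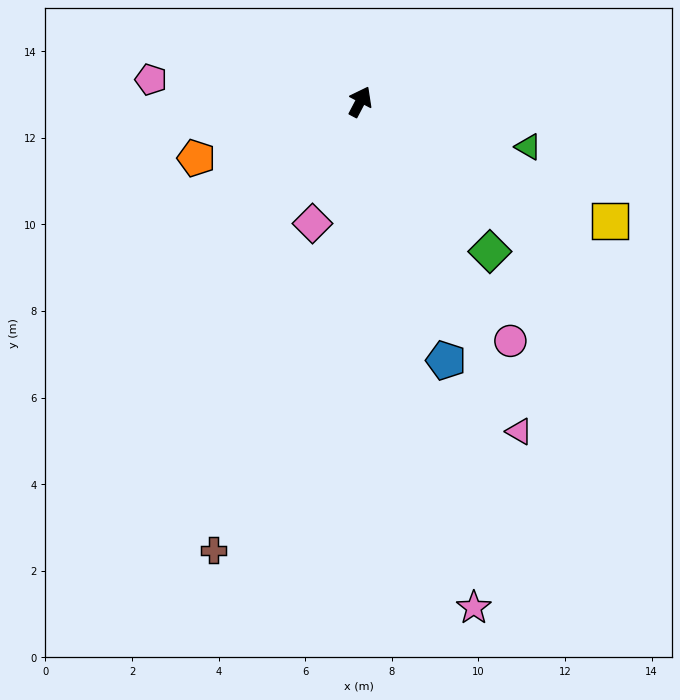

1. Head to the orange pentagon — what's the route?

turn left 137°, forward 4.0 m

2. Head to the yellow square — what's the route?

turn right 88°, forward 6.4 m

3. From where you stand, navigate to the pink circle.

turn right 120°, forward 6.5 m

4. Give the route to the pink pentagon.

turn left 112°, forward 4.9 m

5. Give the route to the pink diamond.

turn right 174°, forward 3.0 m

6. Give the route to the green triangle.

turn right 77°, forward 4.0 m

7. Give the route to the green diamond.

turn right 111°, forward 4.6 m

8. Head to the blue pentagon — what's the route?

turn right 134°, forward 6.3 m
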